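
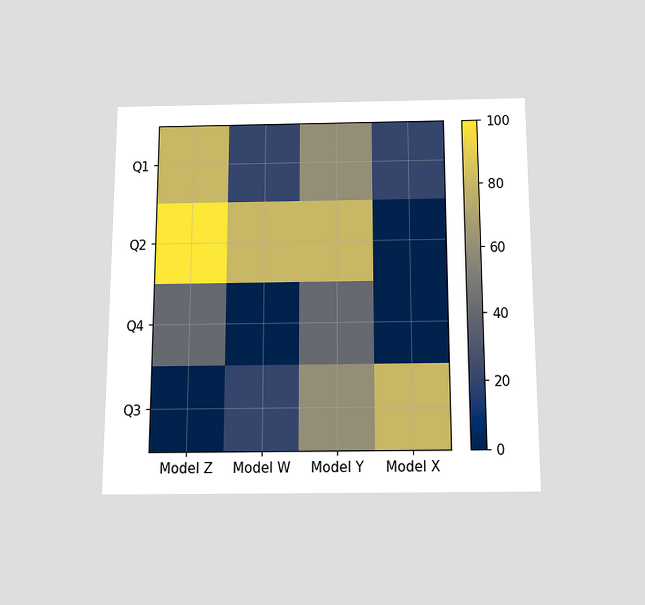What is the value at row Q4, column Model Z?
40

The chart is viewed slightly from below. Matching cell (Q4, Model Z) against the colorbar gives 40.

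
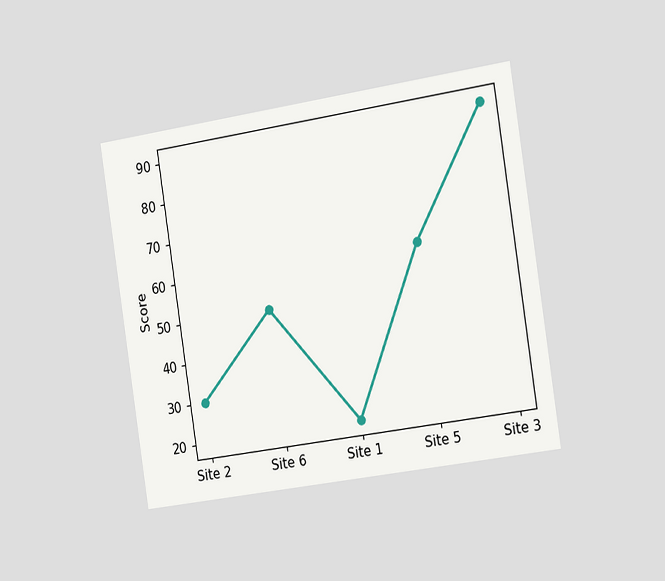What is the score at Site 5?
60

The chart is tilted about 9° counter-clockwise and viewed slightly from the right. At Site 5, the line is at 60.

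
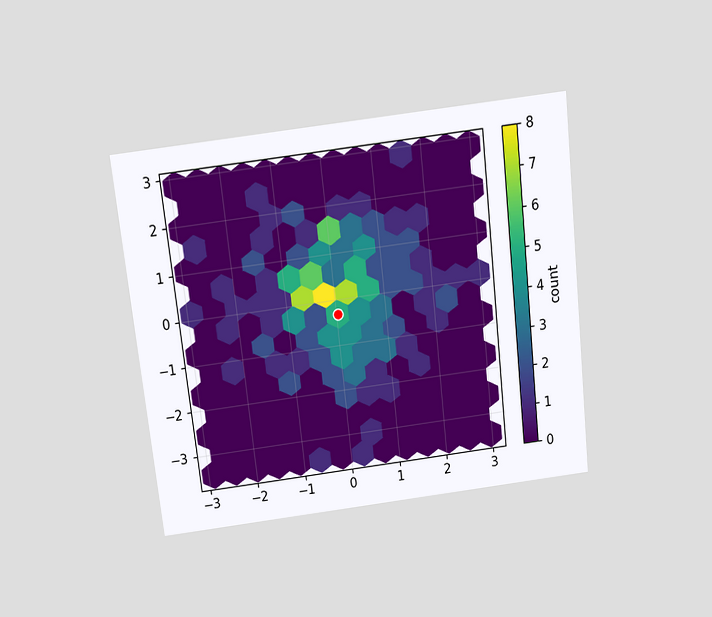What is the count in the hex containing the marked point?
The chart is tilted about 6° counter-clockwise and viewed slightly from above. The marked hex reads 5 on the colorbar.

5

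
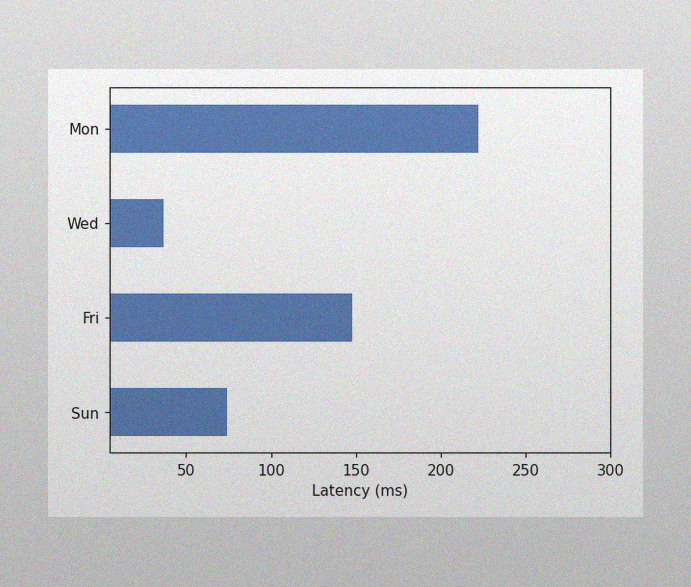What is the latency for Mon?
The image has some photo noise and uneven lighting. Reading along the chart's x-axis, the Mon bar reaches 222ms.

222ms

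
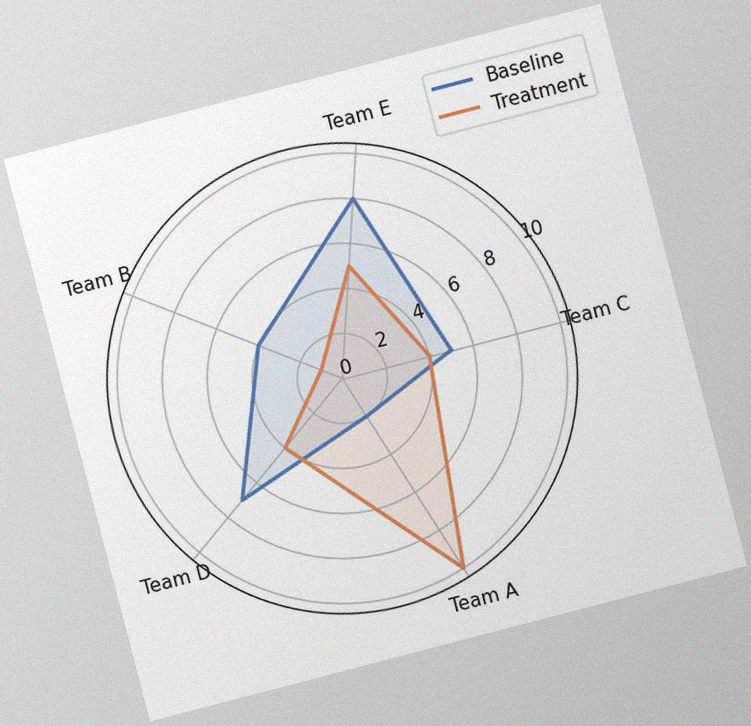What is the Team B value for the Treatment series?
1

The chart is tilted about 15° counter-clockwise, with some photo noise. On the Team B axis, Treatment reaches 1.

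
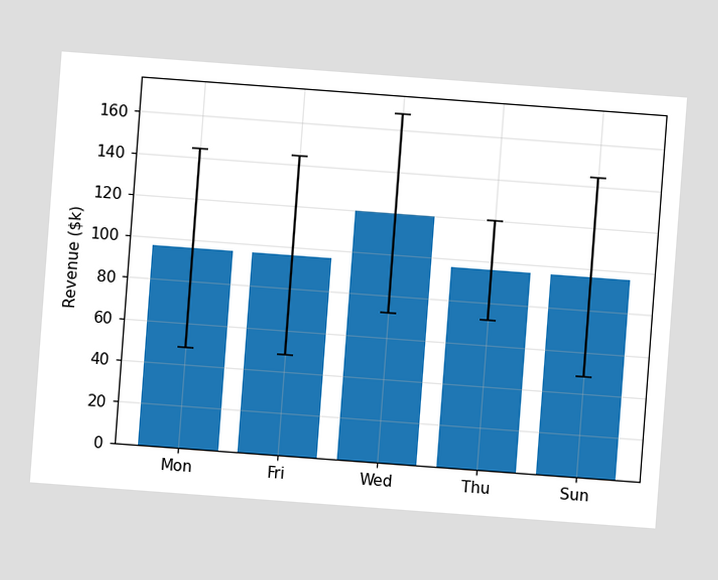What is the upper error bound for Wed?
$168k

The chart is tilted about 4° clockwise. The Wed bar's upper whisker reaches $168k.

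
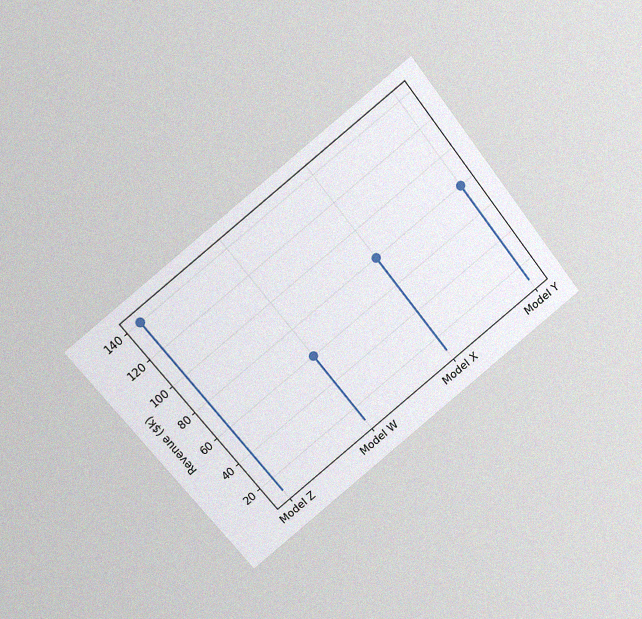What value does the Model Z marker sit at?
$140k

The chart is tilted about 39° counter-clockwise and viewed at a slight angle, with some photo noise. The Model Z marker sits at $140k.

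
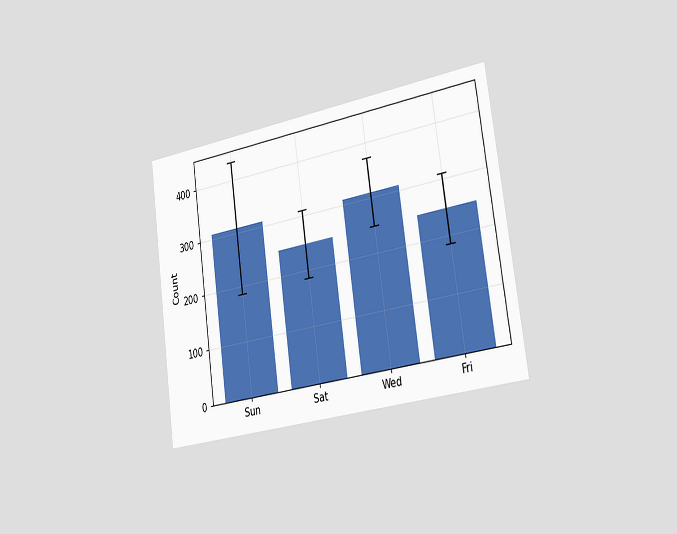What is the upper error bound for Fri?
The chart is tilted about 8° counter-clockwise and viewed slightly from the right. The Fri bar's upper whisker reaches 310.

310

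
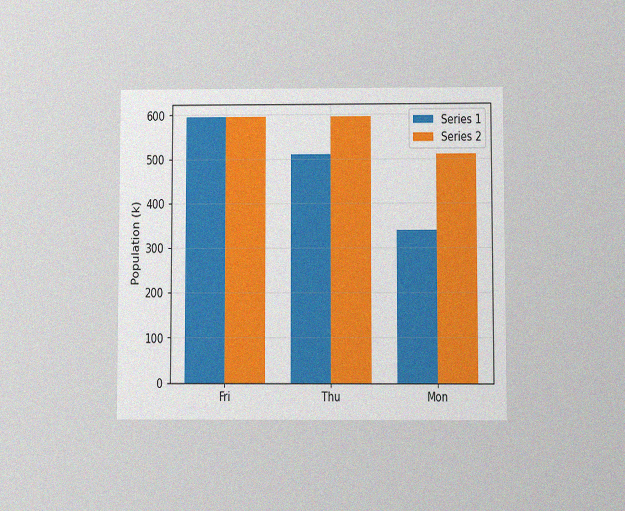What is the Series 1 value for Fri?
The chart is viewed slightly from below, with some photo noise. The Series 1 bar at Fri reaches 595k on the y-axis.

595k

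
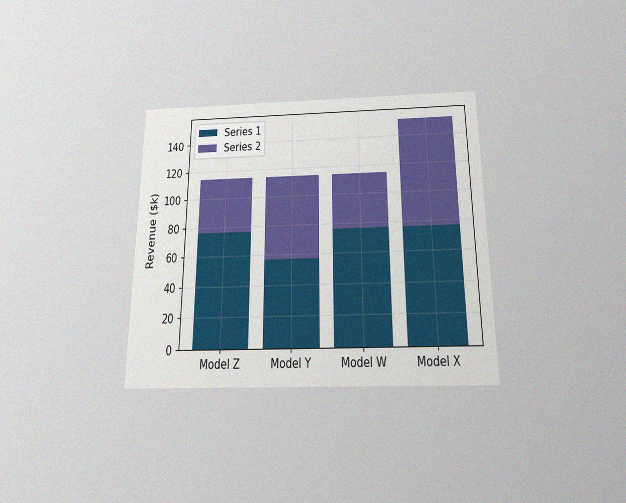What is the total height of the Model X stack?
$152k

The chart is viewed slightly from below, with some photo noise. The Model X stack's top reaches $152k on the y-axis.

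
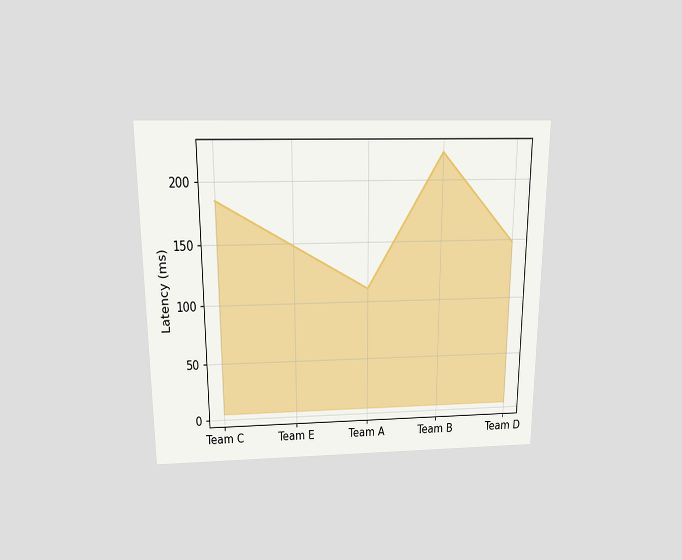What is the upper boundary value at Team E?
The chart is viewed slightly from above. At Team E the upper boundary is at 148ms.

148ms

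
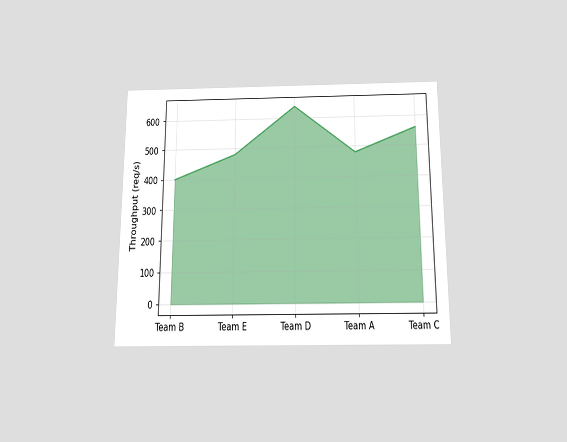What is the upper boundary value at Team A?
480req/s

The chart is viewed slightly from below. At Team A the upper boundary is at 480req/s.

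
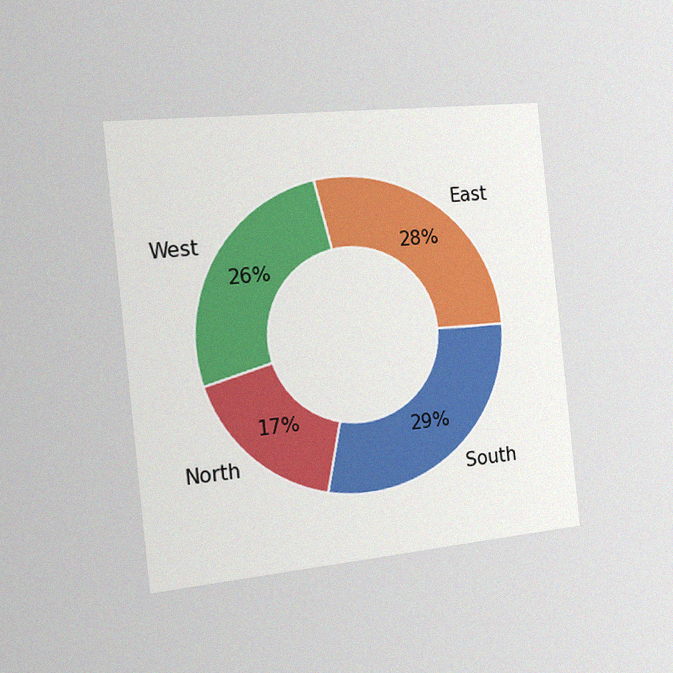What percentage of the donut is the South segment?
29%

The chart is tilted about 6° counter-clockwise and viewed slightly from the left, with some photo noise. The South segment takes up 29% of the ring.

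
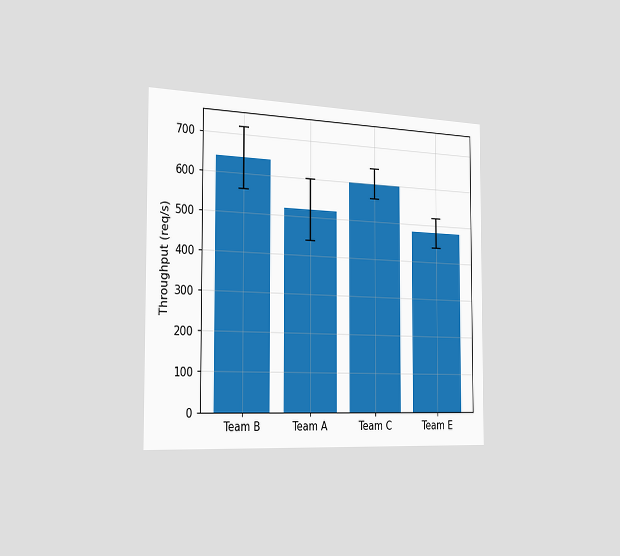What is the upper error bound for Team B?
720req/s

The chart is viewed slightly from the left. The Team B bar's upper whisker reaches 720req/s.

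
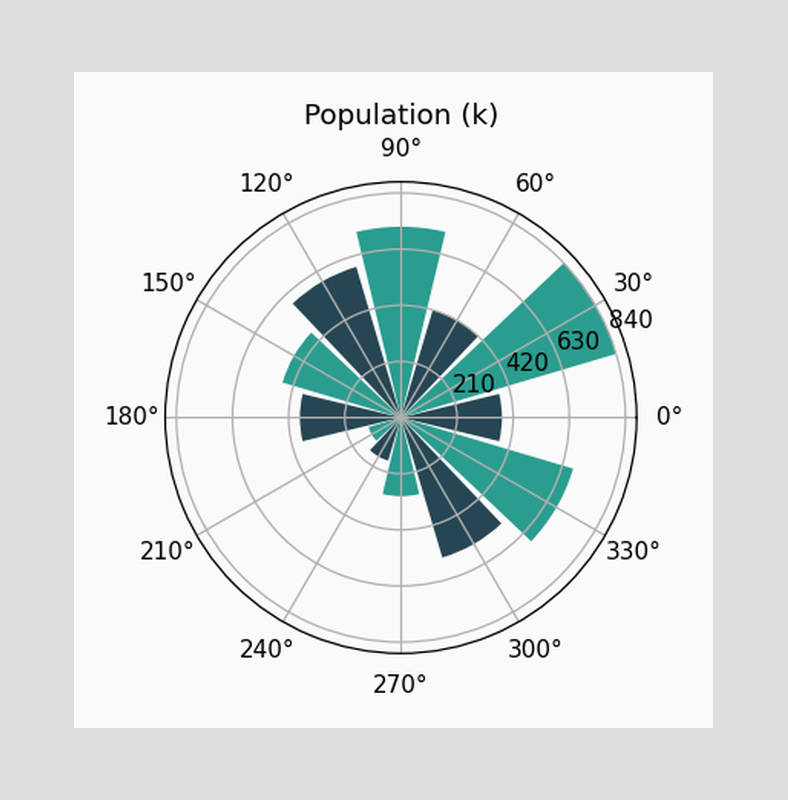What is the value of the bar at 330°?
The bar at 330° reaches 672k on the radial axis.

672k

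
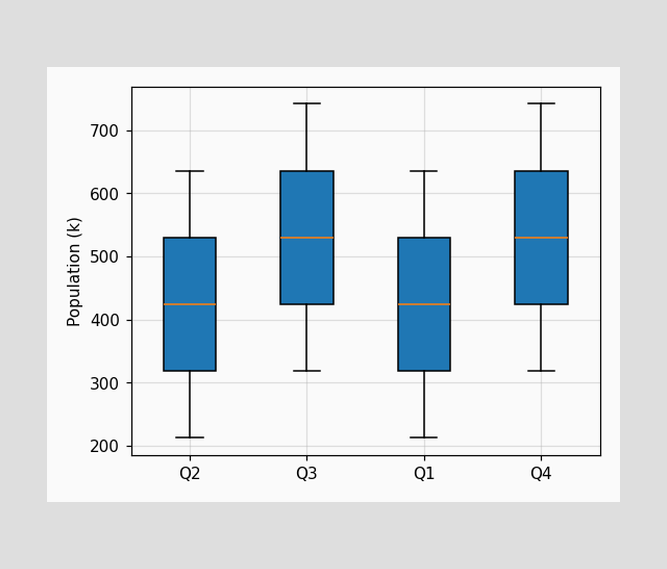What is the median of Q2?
424k

The median line in the Q2 box sits at 424k.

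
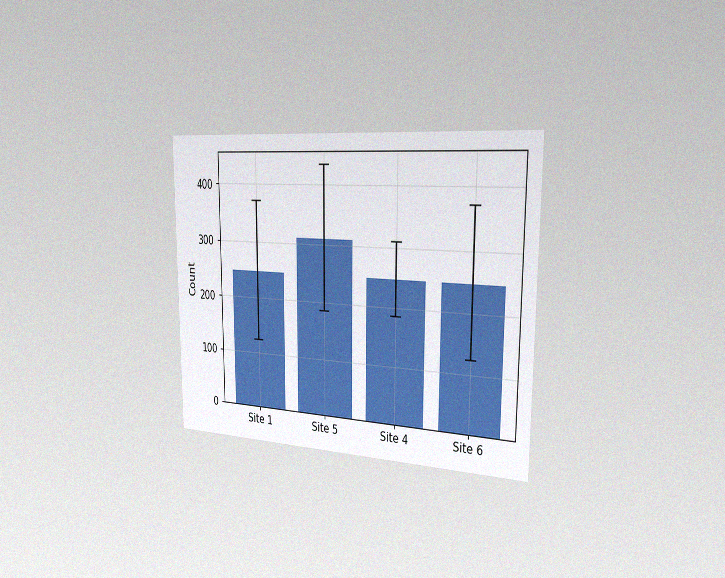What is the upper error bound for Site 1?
372

The chart is viewed slightly from the right, with some photo noise. The Site 1 bar's upper whisker reaches 372.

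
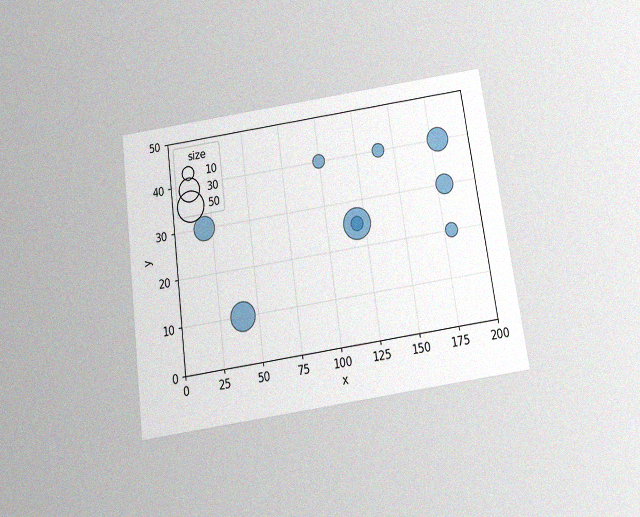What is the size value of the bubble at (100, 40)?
The chart is tilted about 8° counter-clockwise and viewed slightly from below, with some photo noise. Matching the bubble at (100, 40) against the size legend gives 10.

10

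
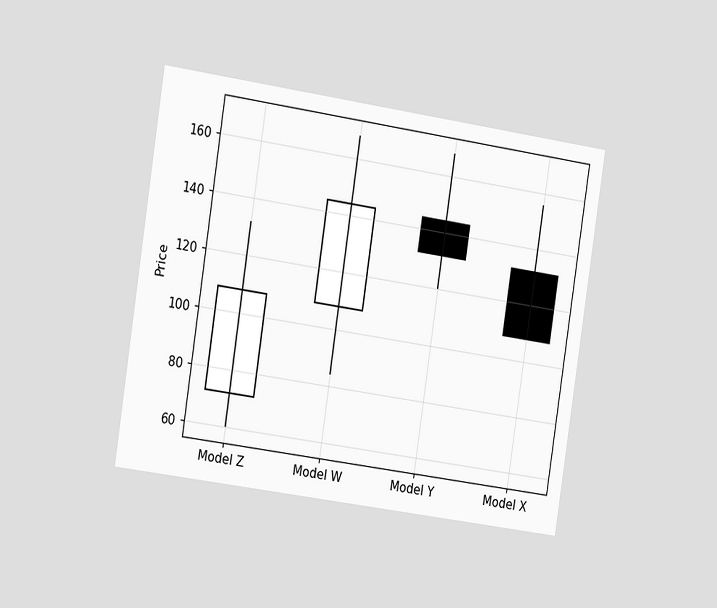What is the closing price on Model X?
108

The chart is tilted about 9° clockwise and viewed slightly from the left. The Model X candle closes at 108.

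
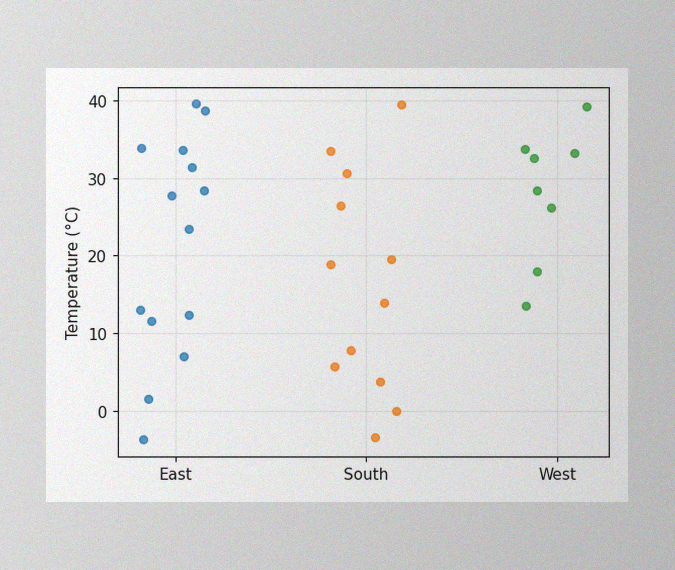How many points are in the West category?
8

The image has some photo noise and uneven lighting. Counting the markers in the West column gives 8.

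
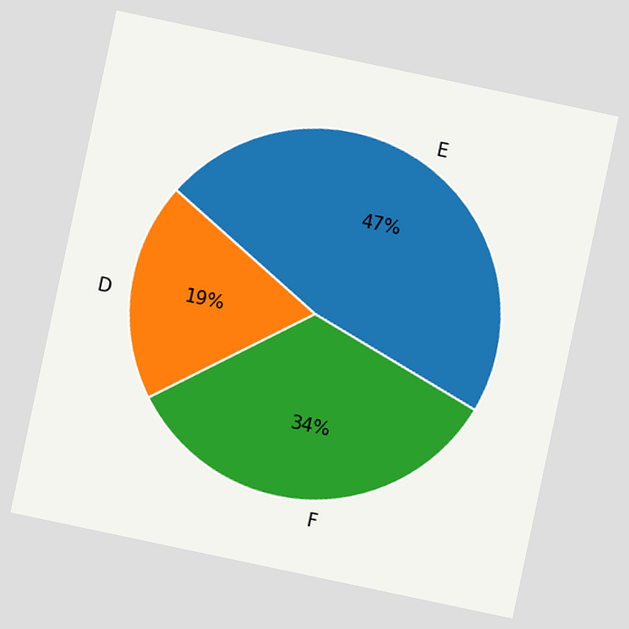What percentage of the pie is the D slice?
The chart is tilted about 12° clockwise. The D slice takes up 19% of the pie.

19%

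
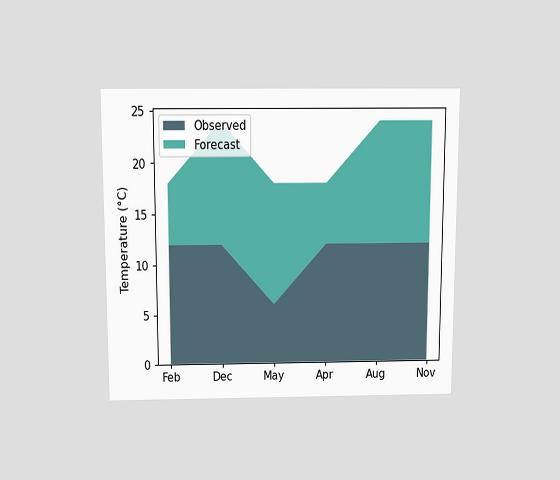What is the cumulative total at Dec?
The chart is viewed slightly from above. The stacked total at Dec reaches 24°C.

24°C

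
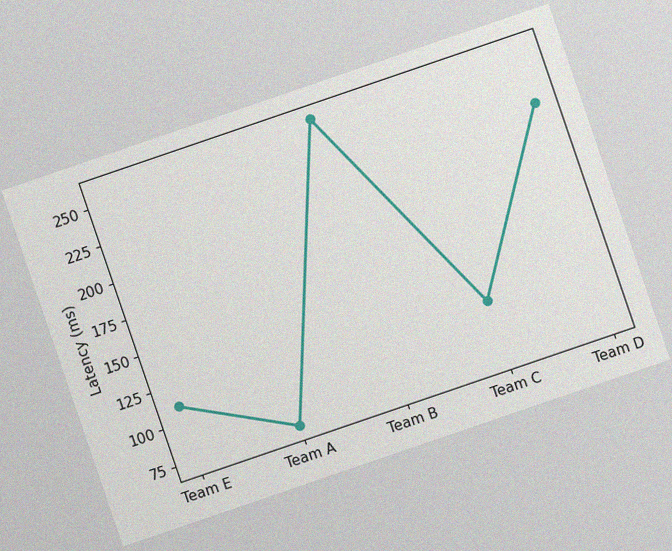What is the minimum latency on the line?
74ms

The chart is tilted about 19° counter-clockwise, with some photo noise. The lowest point is at Team A, and reading across to the y-axis gives 74ms.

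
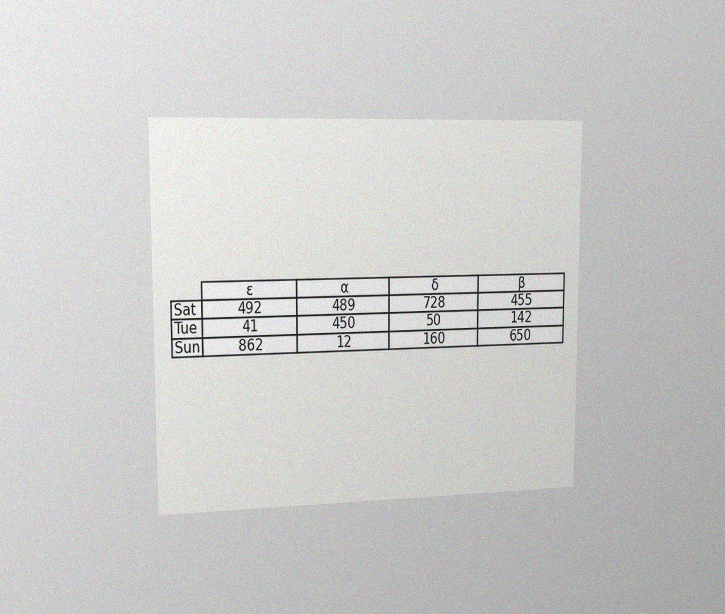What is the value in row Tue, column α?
The chart is viewed slightly from the left, with some photo noise. The (Tue, α) cell reads 450.

450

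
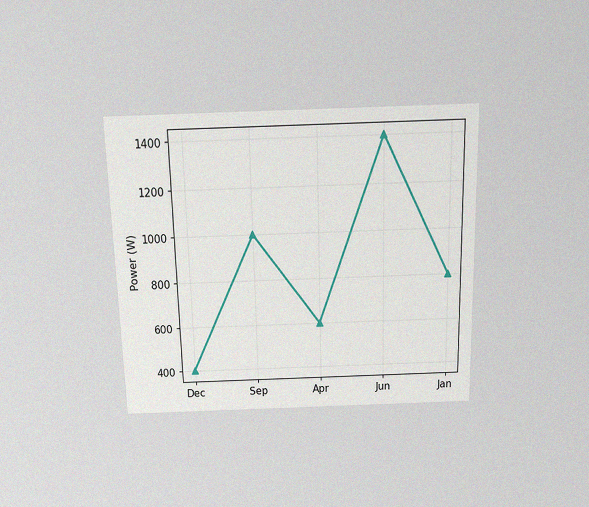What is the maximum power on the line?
The chart is viewed slightly from above, with some photo noise. The highest point is at Jun, and reading across to the y-axis gives 1400W.

1400W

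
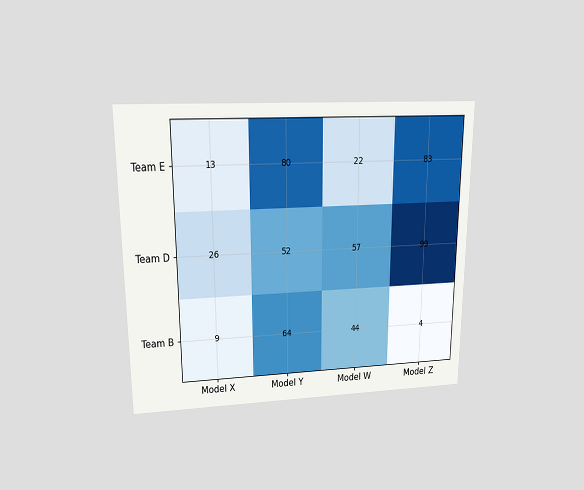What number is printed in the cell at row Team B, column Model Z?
4

The chart is viewed slightly from above. The (Team B, Model Z) cell reads 4.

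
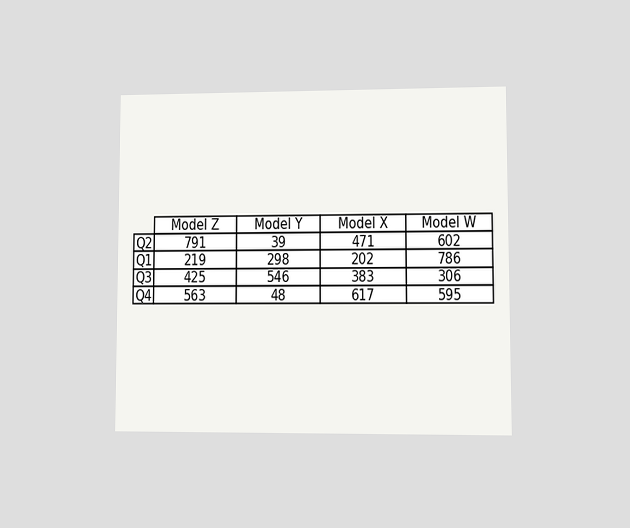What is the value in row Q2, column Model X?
The chart is viewed at a slight angle. The (Q2, Model X) cell reads 471.

471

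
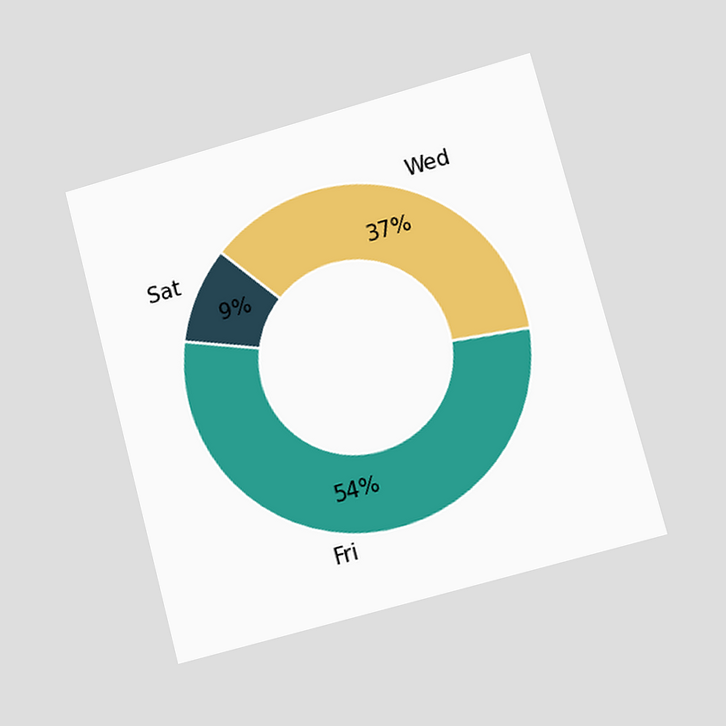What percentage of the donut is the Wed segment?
37%

The chart is tilted about 15° counter-clockwise and viewed at a slight angle. The Wed segment takes up 37% of the ring.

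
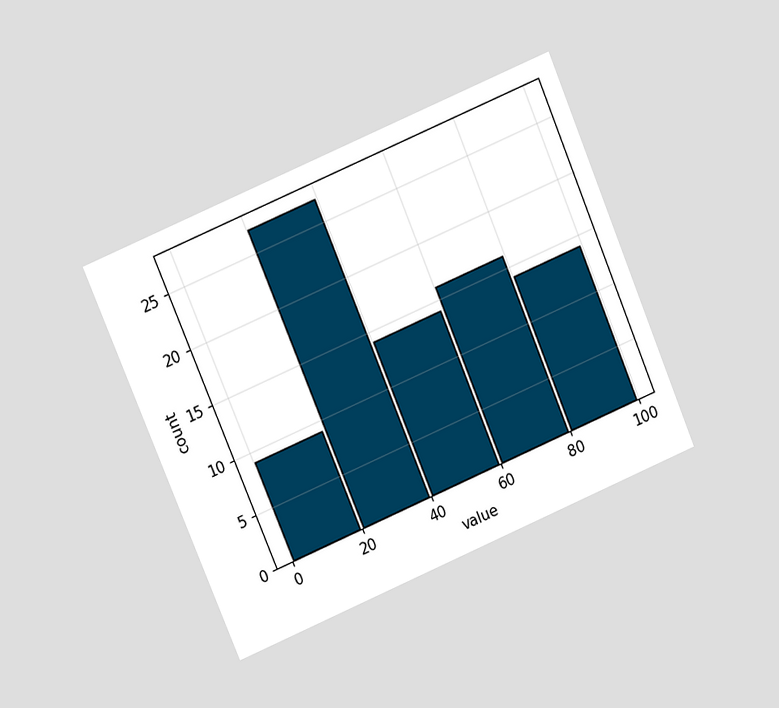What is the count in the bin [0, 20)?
9

The chart is tilted about 23° counter-clockwise and viewed at a slight angle. The [0, 20) bin has height 9.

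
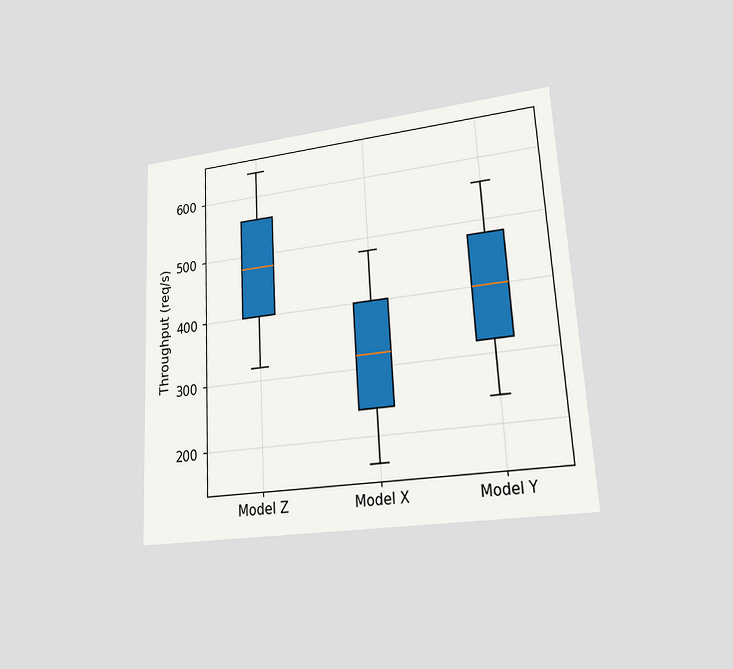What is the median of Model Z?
The chart is tilted about 3° counter-clockwise and viewed at a slight angle. The median line in the Model Z box sits at 480req/s.

480req/s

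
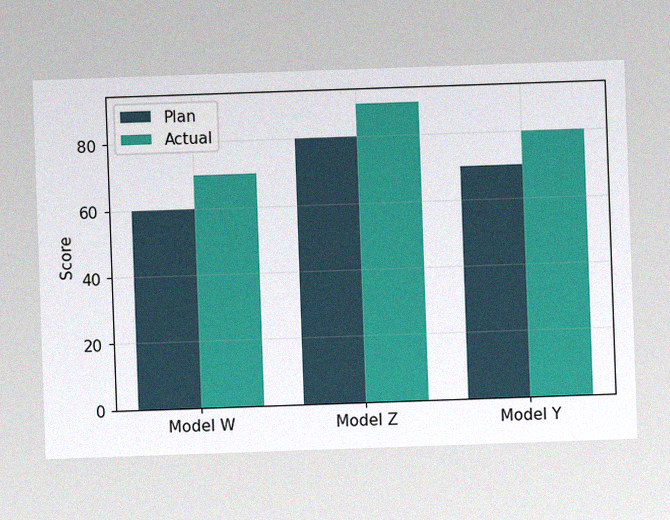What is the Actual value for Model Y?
80

The image has some photo noise and uneven lighting. The Actual bar at Model Y reaches 80 on the y-axis.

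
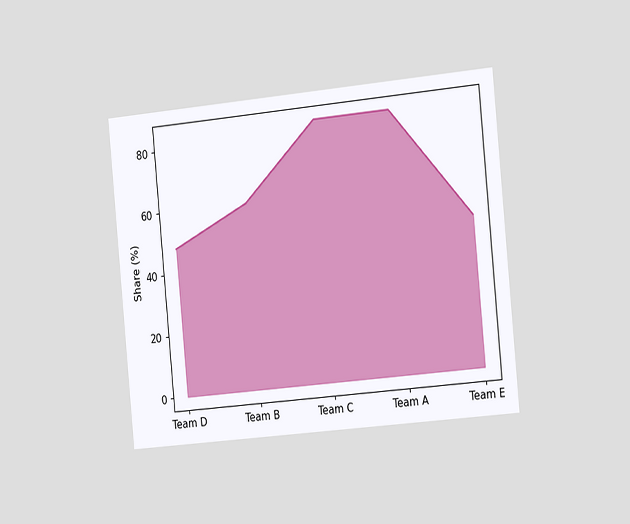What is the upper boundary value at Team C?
84%

The chart is tilted about 5° counter-clockwise and viewed slightly from the right. At Team C the upper boundary is at 84%.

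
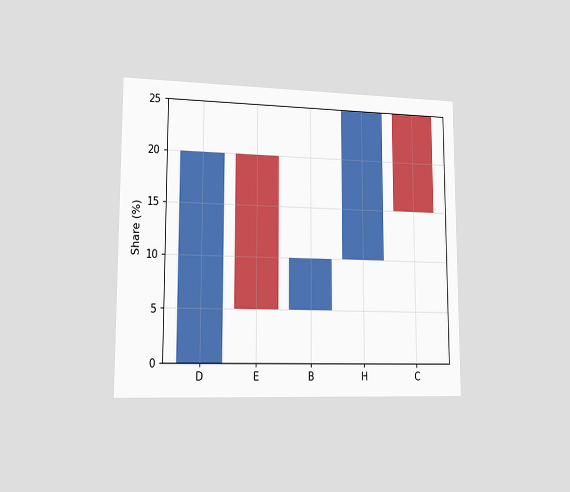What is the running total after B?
The chart is viewed slightly from the left. After B the running total reaches 10%.

10%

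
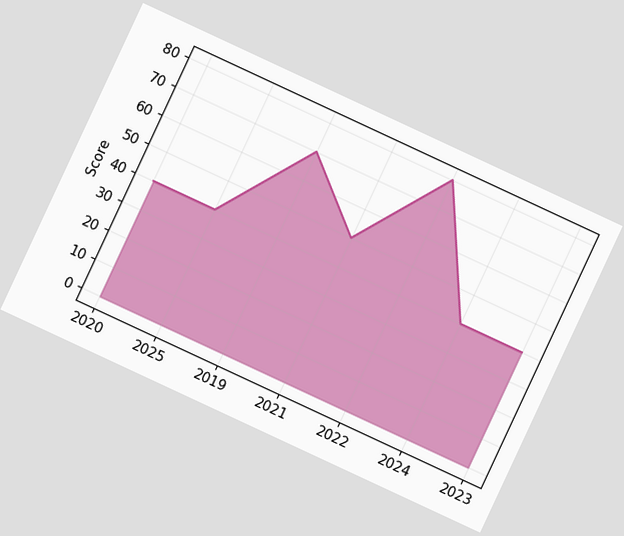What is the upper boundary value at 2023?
40

The chart is tilted about 25° clockwise. At 2023 the upper boundary is at 40.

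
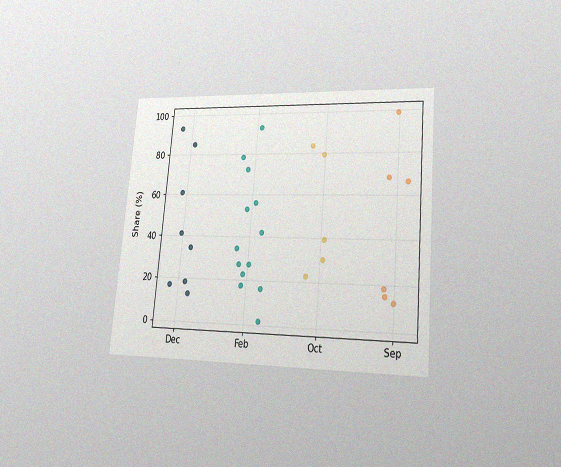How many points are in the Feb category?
The chart is tilted about 5° clockwise and viewed at a slight angle, with some photo noise. Counting the markers in the Feb column gives 13.

13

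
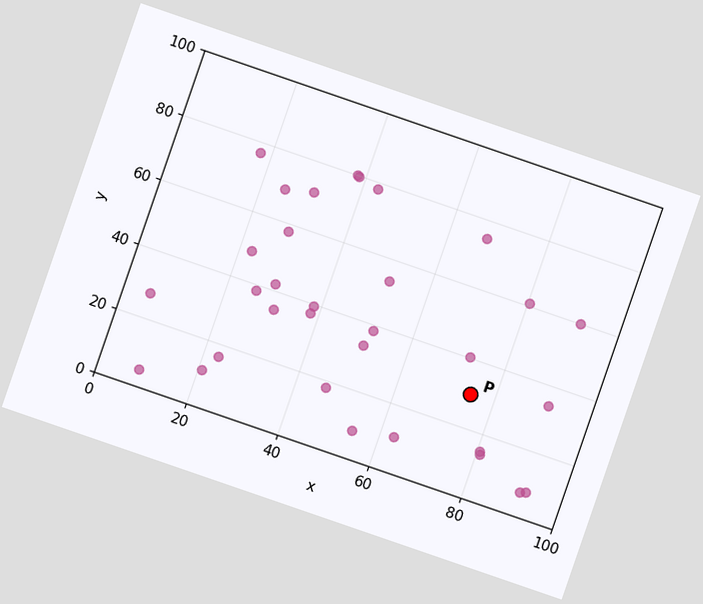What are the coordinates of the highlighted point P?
(75, 30)

The chart is tilted about 19° clockwise. Following the gridlines from P to each axis, P sits at (75, 30).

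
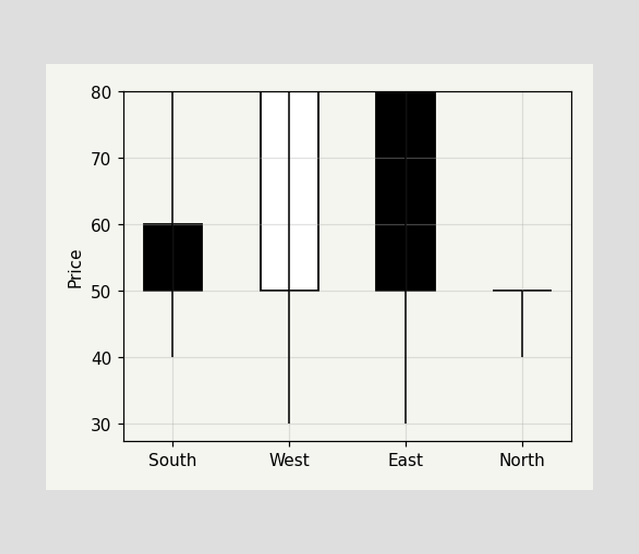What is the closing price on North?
The North candle closes at 50.

50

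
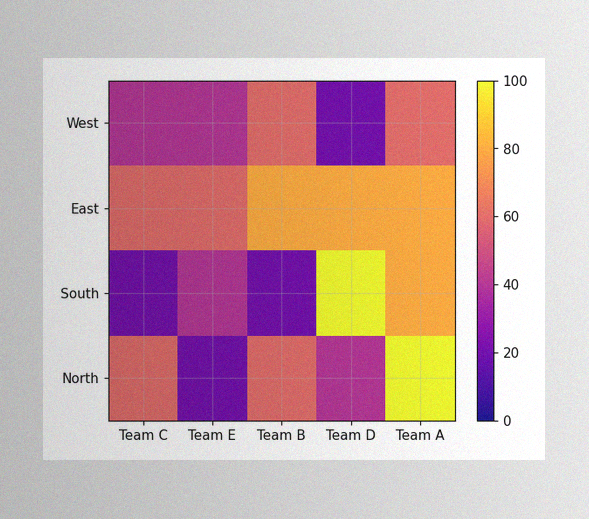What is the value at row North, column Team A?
100

The image has some photo noise and uneven lighting. Matching cell (North, Team A) against the colorbar gives 100.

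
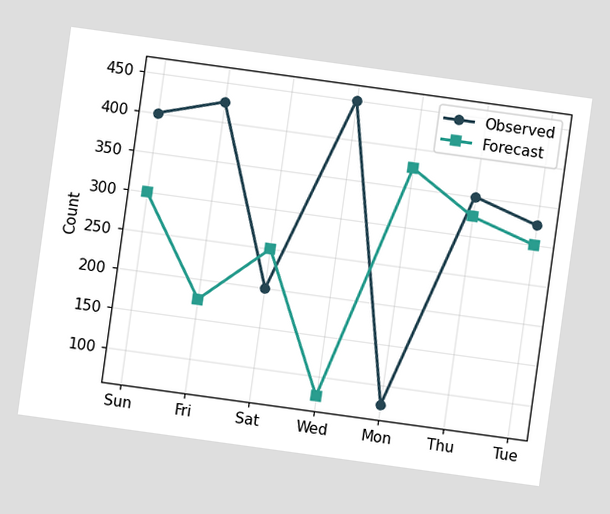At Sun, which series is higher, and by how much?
The chart is tilted about 8° clockwise. At Sun, Observed sits above the other line by 100.

Observed, by 100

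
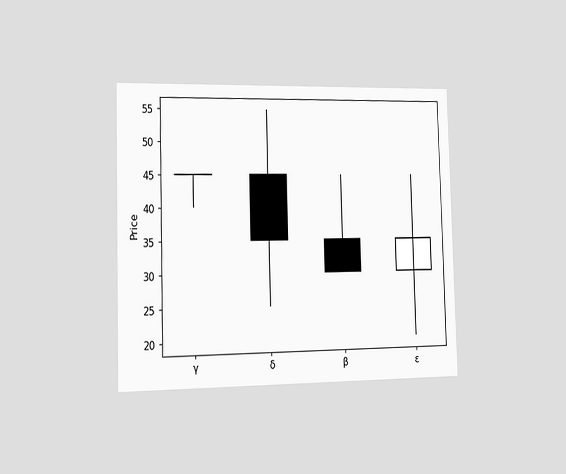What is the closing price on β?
30

The chart is viewed slightly from the left. The β candle closes at 30.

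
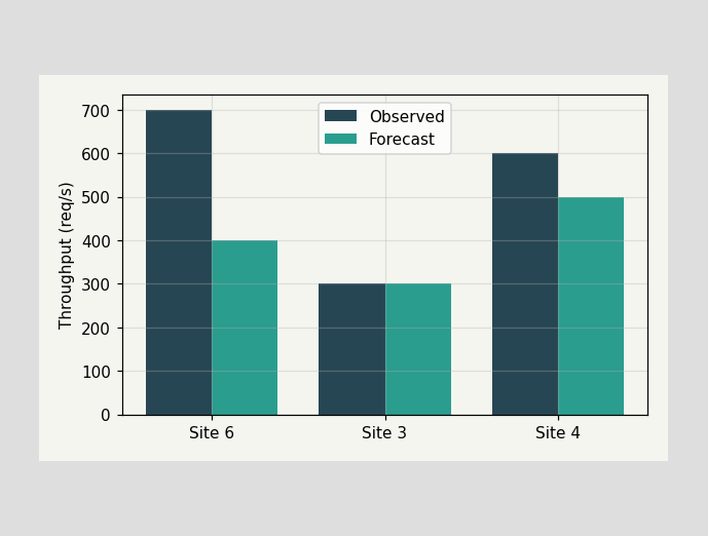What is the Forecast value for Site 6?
400req/s

The Forecast bar at Site 6 reaches 400req/s on the y-axis.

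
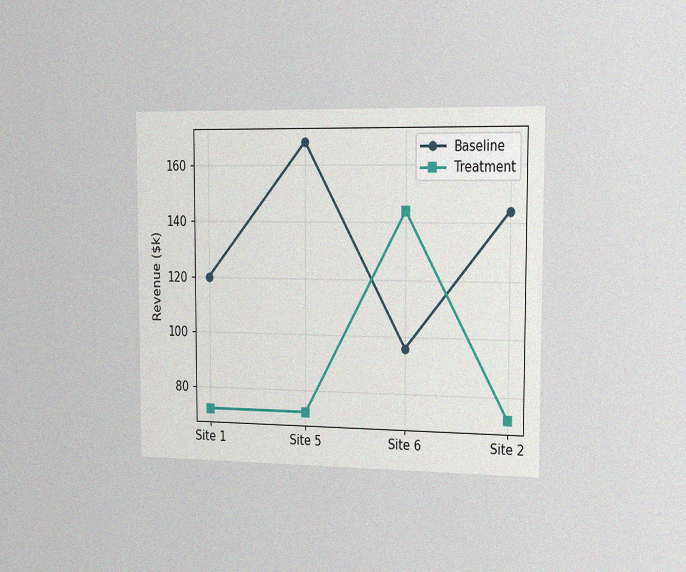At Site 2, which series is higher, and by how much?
The chart is viewed slightly from the right, with some photo noise. At Site 2, Baseline sits above the other line by $72k.

Baseline, by $72k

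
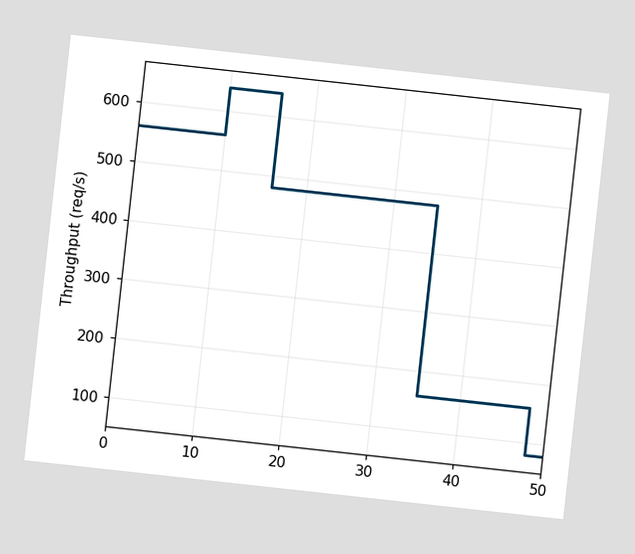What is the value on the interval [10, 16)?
The chart is tilted about 6° clockwise. On [10, 16) the step sits at 640req/s.

640req/s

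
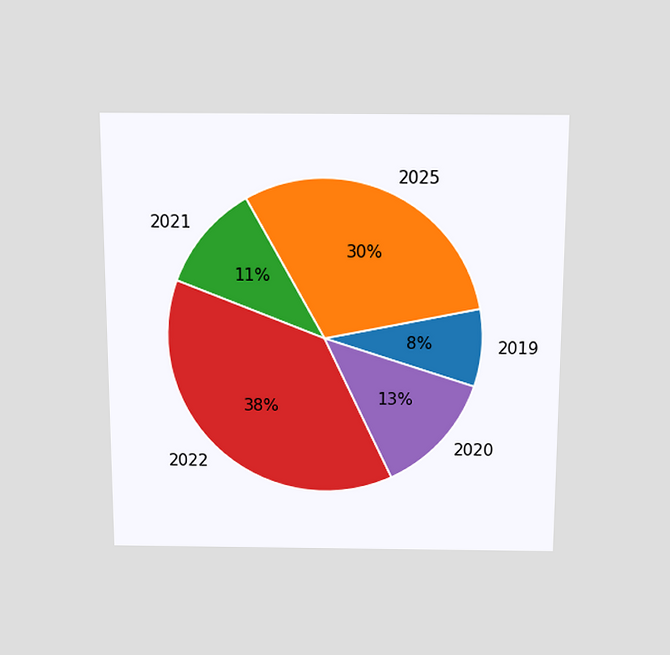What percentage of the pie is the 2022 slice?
38%

The chart is viewed slightly from above. The 2022 slice takes up 38% of the pie.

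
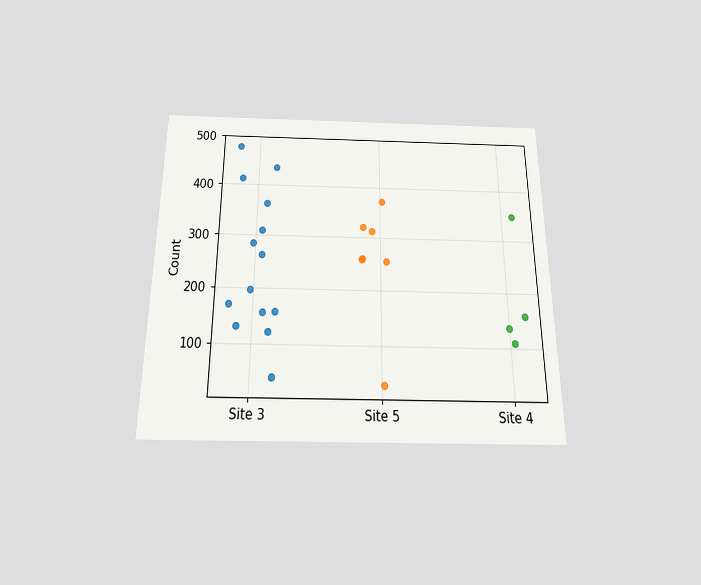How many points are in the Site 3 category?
The chart is viewed slightly from below. Counting the markers in the Site 3 column gives 14.

14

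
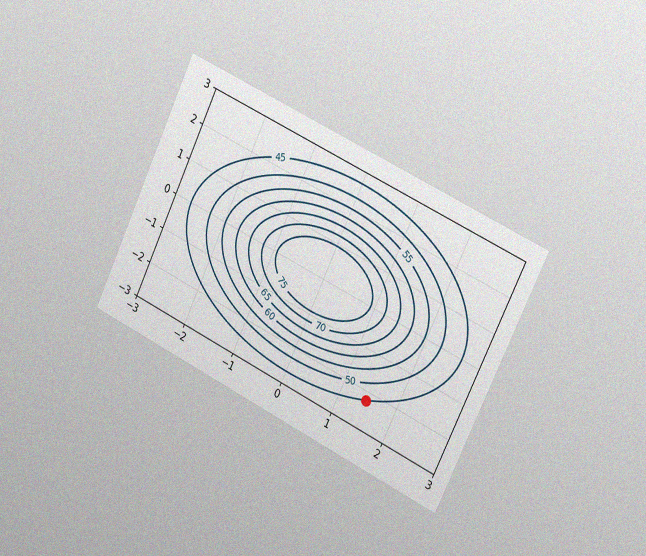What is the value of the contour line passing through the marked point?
The chart is tilted about 26° clockwise and viewed slightly from the right, with some photo noise. The marked point sits on the contour labelled 45.

45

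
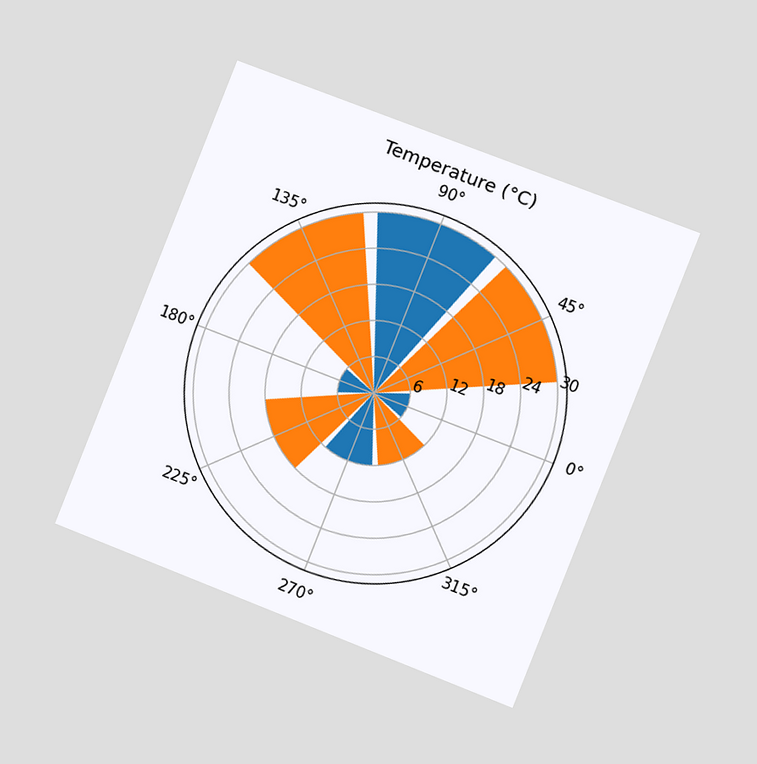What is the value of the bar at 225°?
18°C

The chart is tilted about 21° clockwise and viewed slightly from the right. The bar at 225° reaches 18°C on the radial axis.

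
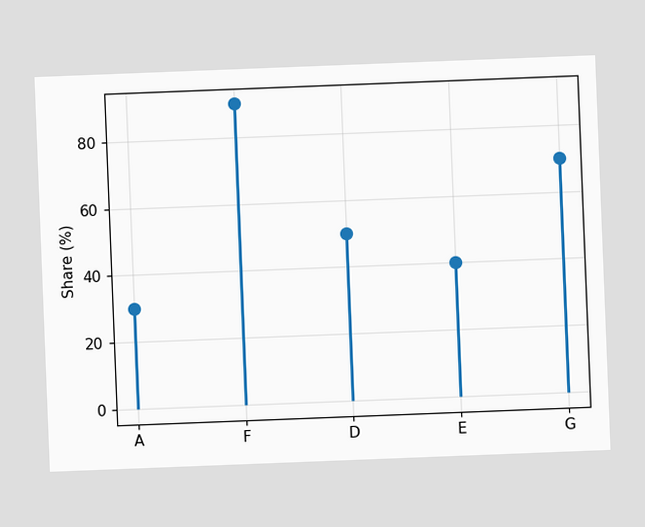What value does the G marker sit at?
The chart is tilted about 2° counter-clockwise. The G marker sits at 70%.

70%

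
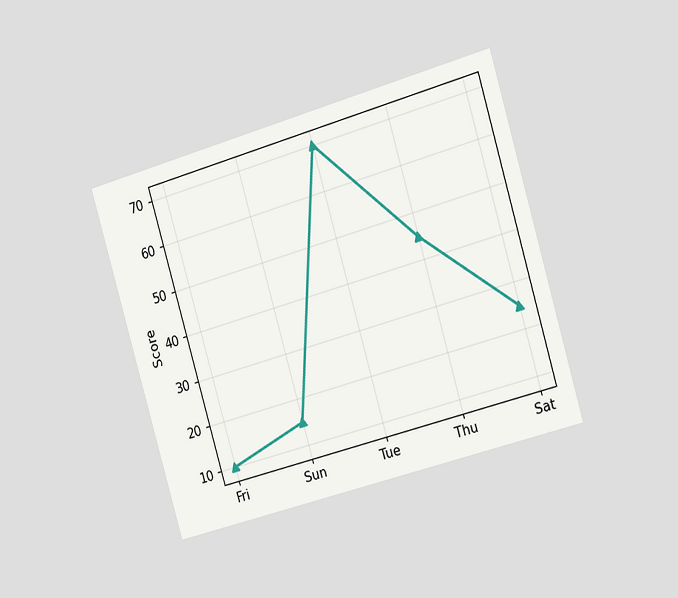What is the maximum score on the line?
70

The chart is tilted about 16° counter-clockwise and viewed slightly from the right. The highest point is at Tue, and reading across to the y-axis gives 70.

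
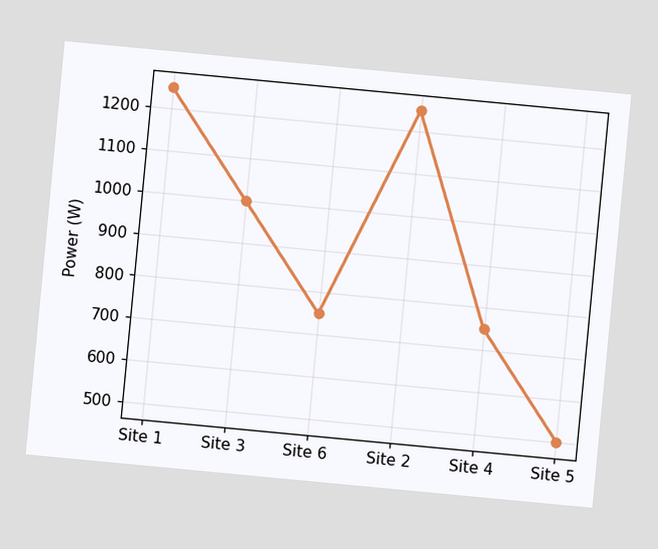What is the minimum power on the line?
500W

The chart is tilted about 5° clockwise. The lowest point is at Site 5, and reading across to the y-axis gives 500W.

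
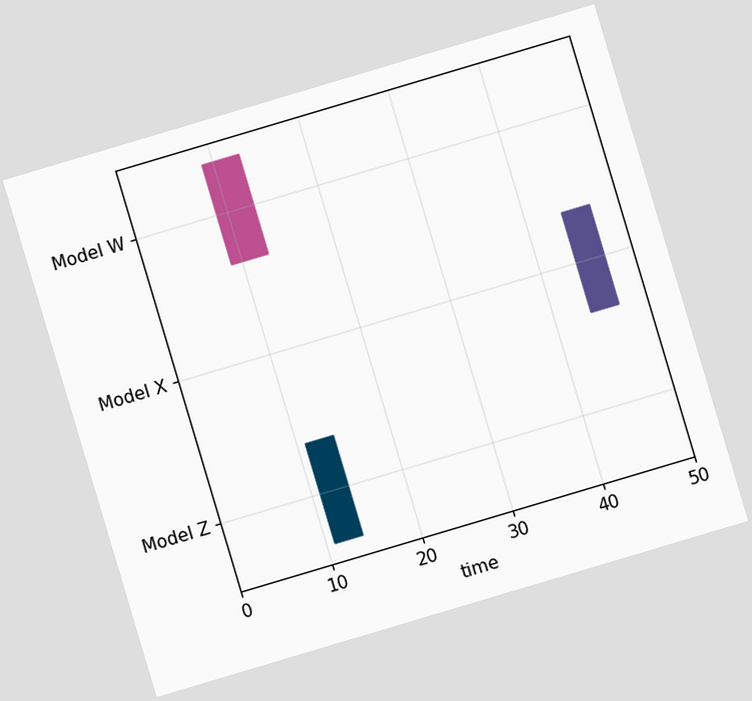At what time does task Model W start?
9

The chart is tilted about 17° counter-clockwise. The Model W bar begins at t=9.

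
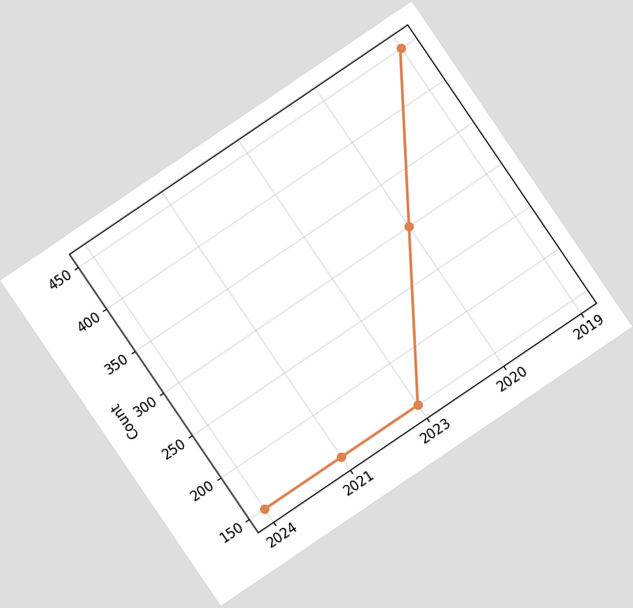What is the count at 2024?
The chart is tilted about 34° counter-clockwise. At 2024, the line is at 150.

150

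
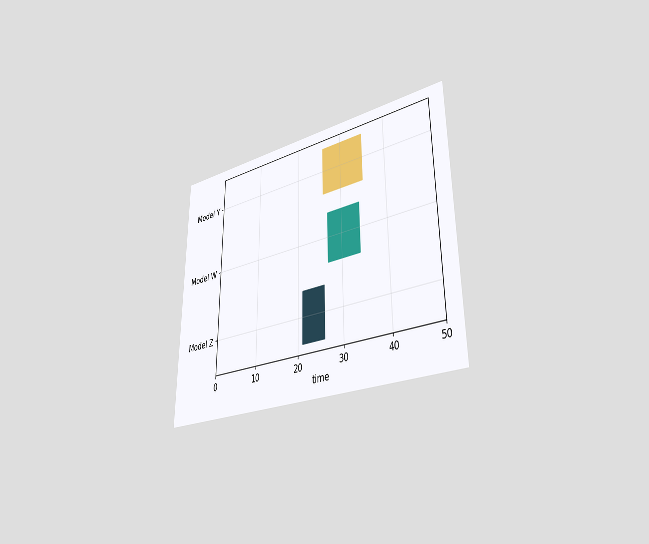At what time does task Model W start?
The chart is viewed slightly from the right. The Model W bar begins at t=27.

27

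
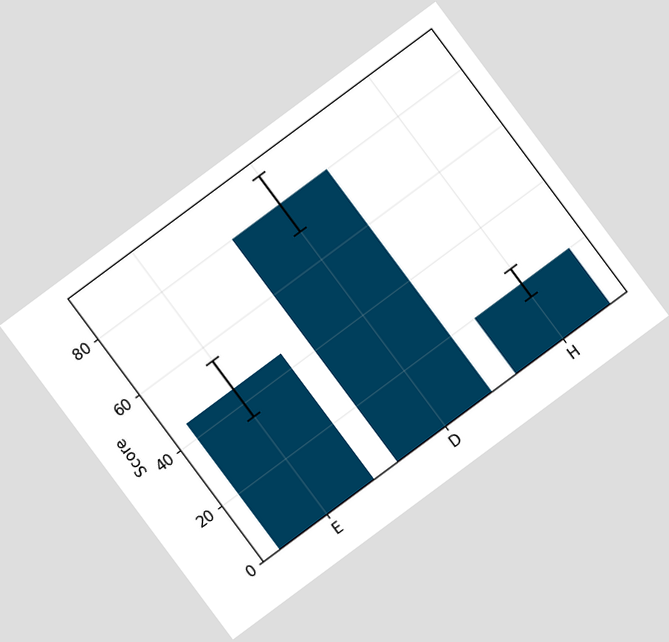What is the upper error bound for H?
25

The chart is tilted about 37° counter-clockwise. The H bar's upper whisker reaches 25.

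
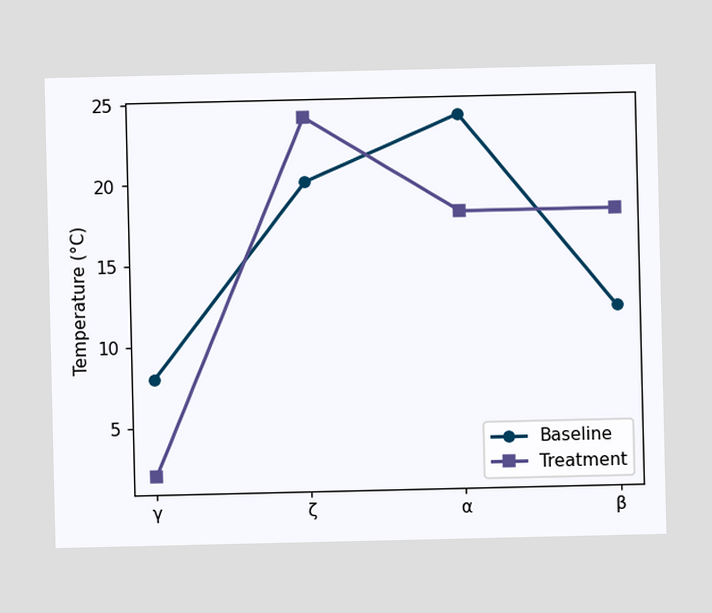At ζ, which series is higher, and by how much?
At ζ, Treatment sits above the other line by 4°C.

Treatment, by 4°C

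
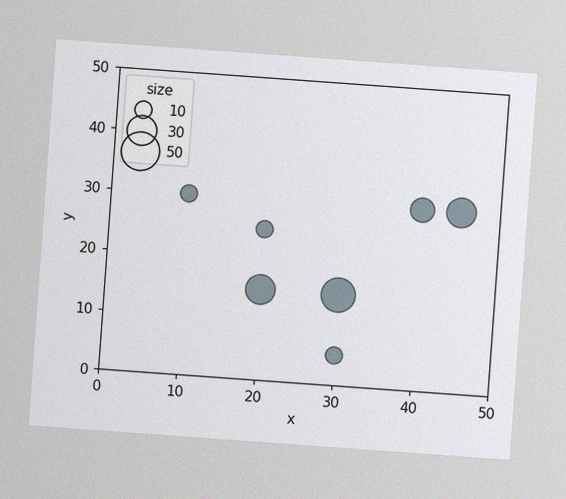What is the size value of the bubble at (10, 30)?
10

The chart is tilted about 4° clockwise, with some photo noise. Matching the bubble at (10, 30) against the size legend gives 10.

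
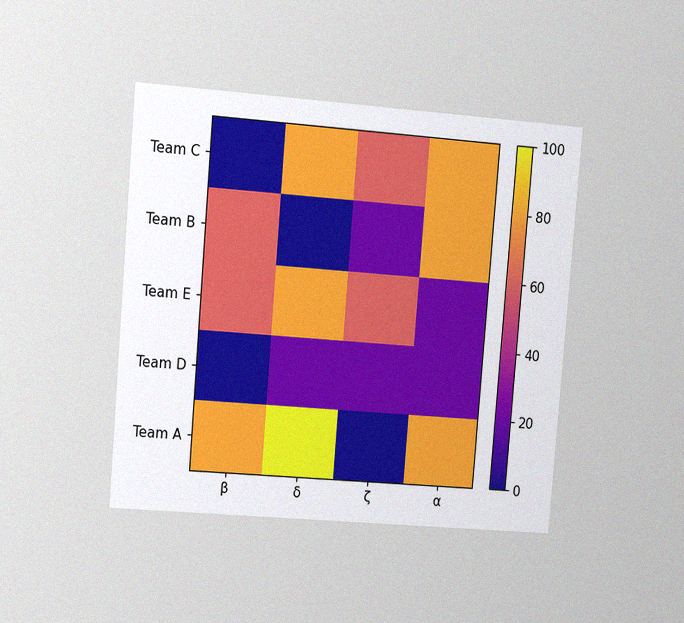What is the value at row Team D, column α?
The chart is tilted about 5° clockwise and viewed slightly from the left, with some photo noise. Matching cell (Team D, α) against the colorbar gives 20.

20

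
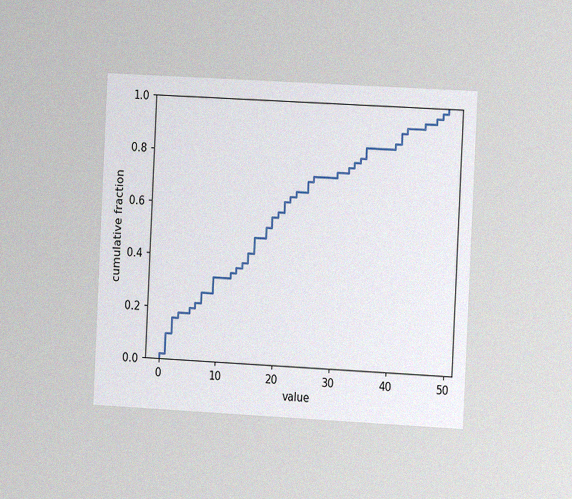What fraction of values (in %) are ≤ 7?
The chart is tilted about 3° clockwise and viewed at a slight angle, with some photo noise. At x=7 the ECDF step is at 26%.

26%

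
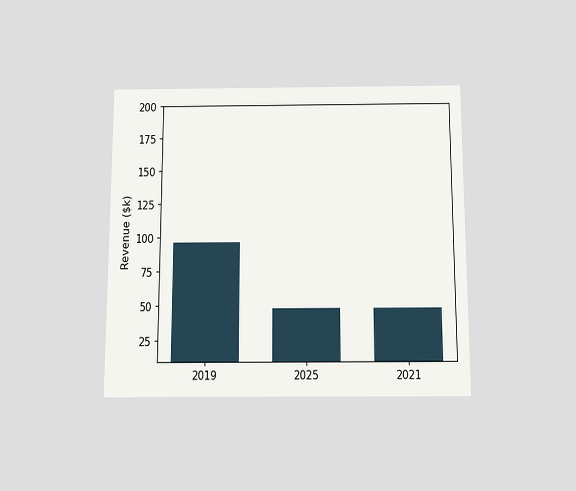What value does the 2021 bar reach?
$48k

The chart is viewed slightly from below. Reading along the chart's y-axis, the 2021 bar reaches $48k.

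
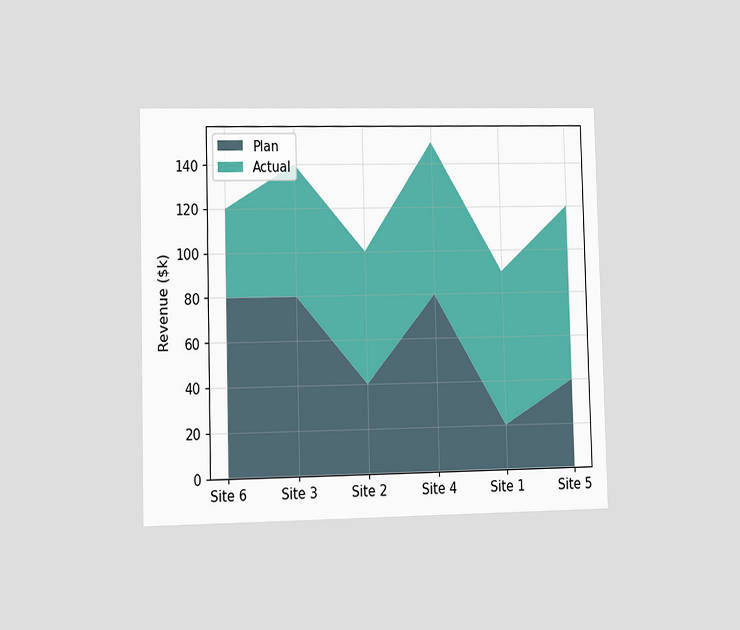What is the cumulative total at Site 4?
The chart is viewed slightly from the left. The stacked total at Site 4 reaches $150k.

$150k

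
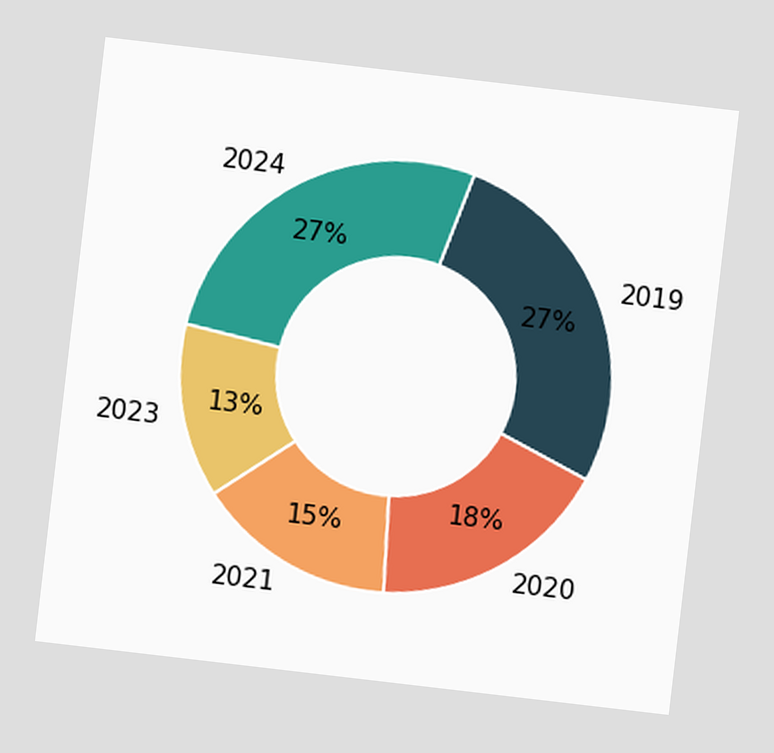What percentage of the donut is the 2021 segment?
15%

The chart is tilted about 7° clockwise. The 2021 segment takes up 15% of the ring.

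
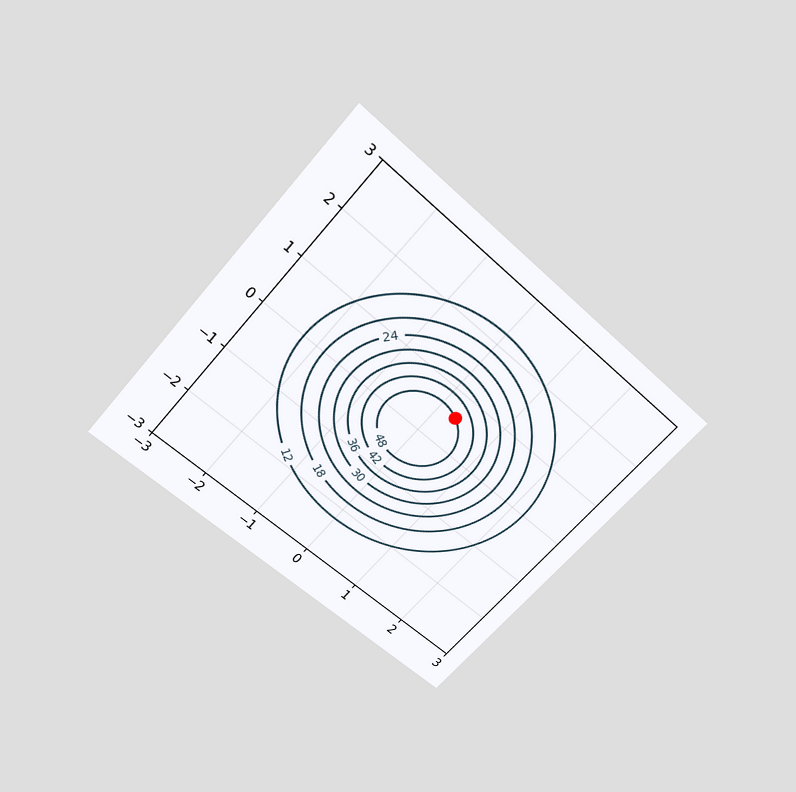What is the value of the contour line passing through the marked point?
The chart is tilted about 42° clockwise and viewed slightly from above. The marked point sits on the contour labelled 48.

48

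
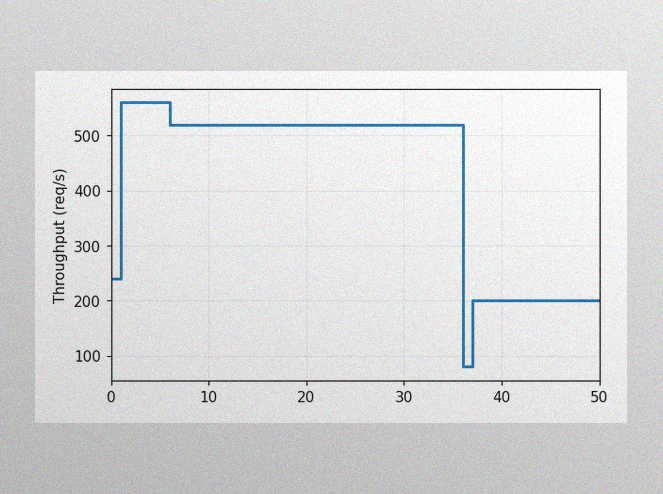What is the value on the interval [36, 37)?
The image has some photo noise and uneven lighting. On [36, 37) the step sits at 80req/s.

80req/s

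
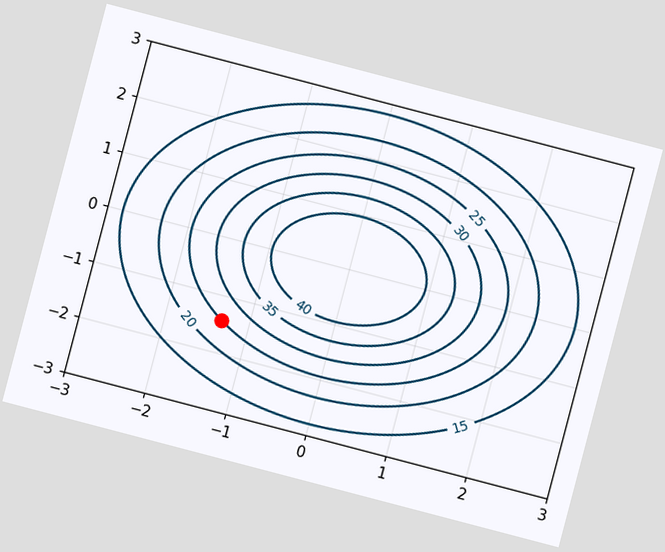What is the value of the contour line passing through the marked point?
The chart is tilted about 15° clockwise. The marked point sits on the contour labelled 25.

25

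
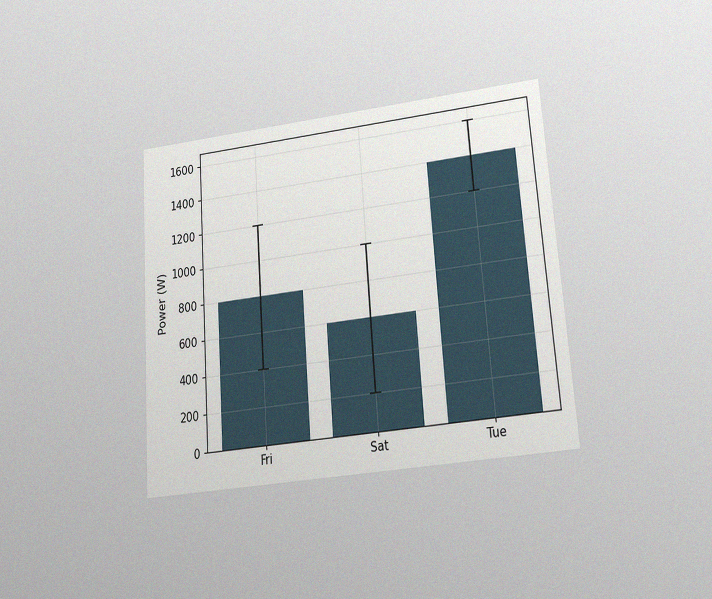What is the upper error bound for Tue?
The chart is tilted about 4° counter-clockwise and viewed at a slight angle, with some photo noise. The Tue bar's upper whisker reaches 1600W.

1600W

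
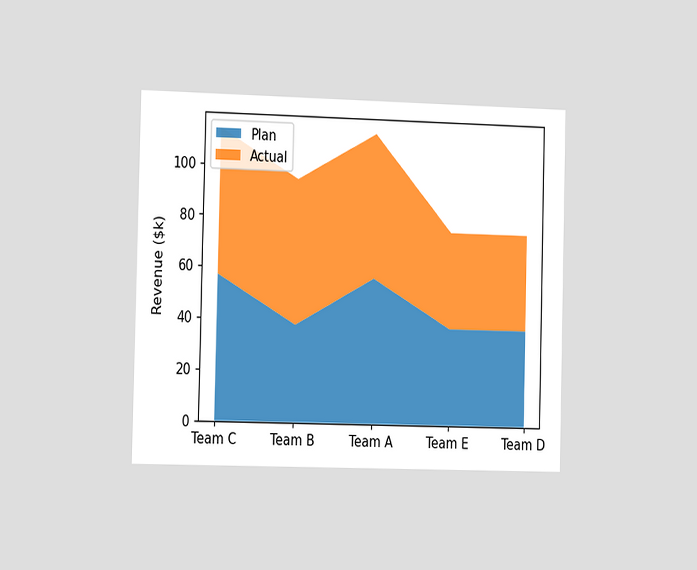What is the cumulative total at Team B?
$95k

The chart is viewed slightly from the left. The stacked total at Team B reaches $95k.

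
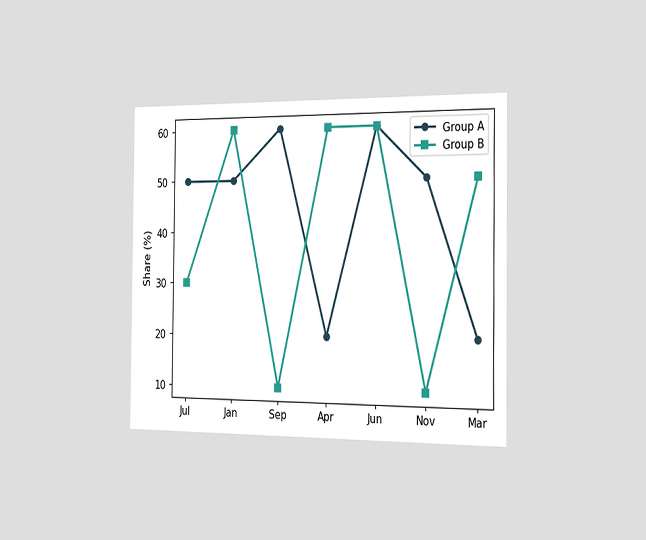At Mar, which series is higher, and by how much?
The chart is viewed slightly from the right. At Mar, Group B sits above the other line by 30%.

Group B, by 30%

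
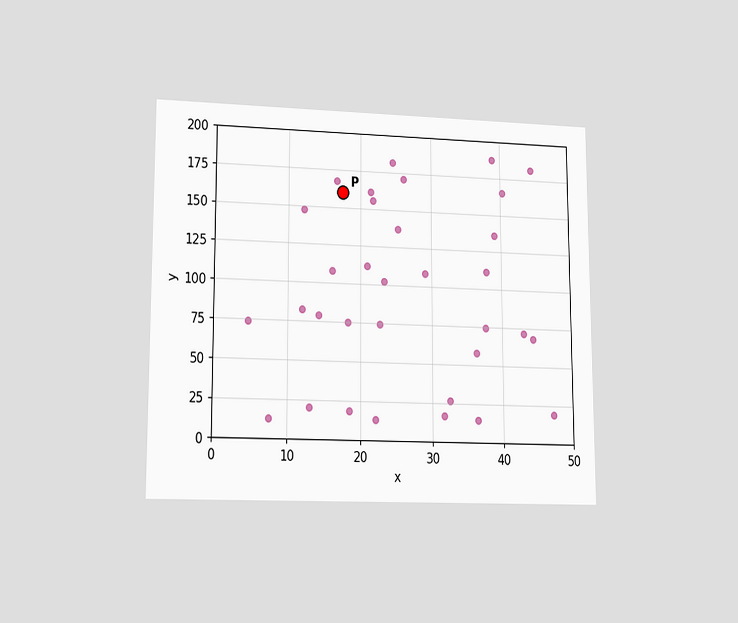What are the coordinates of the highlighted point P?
(17.5, 160)

The chart is viewed at a slight angle. Following the gridlines from P to each axis, P sits at (17.5, 160).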